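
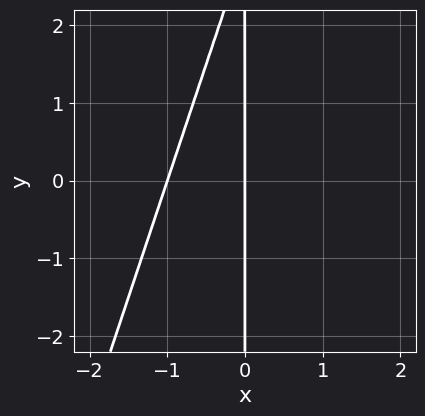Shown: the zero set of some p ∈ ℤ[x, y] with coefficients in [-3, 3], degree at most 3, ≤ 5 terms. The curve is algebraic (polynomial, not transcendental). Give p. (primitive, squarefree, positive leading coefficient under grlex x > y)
3*x^2 - x*y + 3*x

1. The degree is 2 — a generic line meets the curve in up to 2 points.
2. From the visible intercepts: every point of the y-axis in the box is on the curve; the x-axis gridline crossings are at x ∈ {-1, 0}.
3. Putting this together gives p.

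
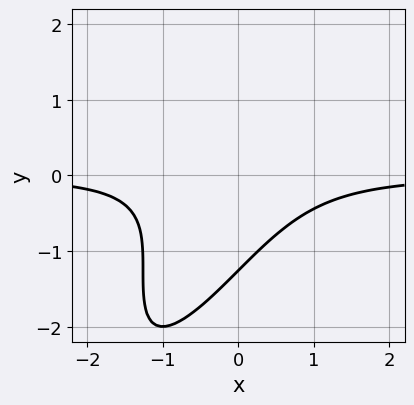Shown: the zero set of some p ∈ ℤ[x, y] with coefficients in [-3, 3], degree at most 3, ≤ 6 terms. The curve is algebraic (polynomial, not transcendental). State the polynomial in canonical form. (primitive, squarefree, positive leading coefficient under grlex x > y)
deg p = 3.
Observable constraints: it misses every integer gridline on the x-axis.
Together with the visible shape, these determine p as stated.

3*x^2*y - 3*x*y^2 + y^3 + 2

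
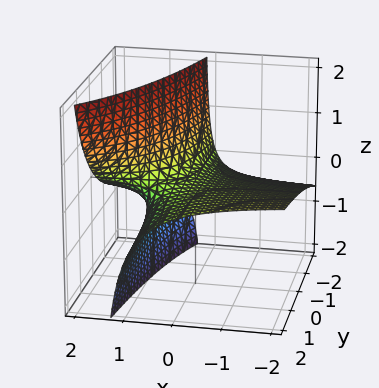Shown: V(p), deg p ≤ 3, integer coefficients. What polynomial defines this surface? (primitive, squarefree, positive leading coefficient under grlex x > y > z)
x*y - 3*x*z + y*z + 3*z

First, degree: the shape is more complex than any degree-1 surface, so deg p = 2.
Then, reading off the gridlines: every point of the x-axis in the box is on the surface; one z-axis crossing is at z = 0; the visible y-axis segment lies entirely on the surface.
Finally, fitting integer coefficients to these (and the overall shape) gives p.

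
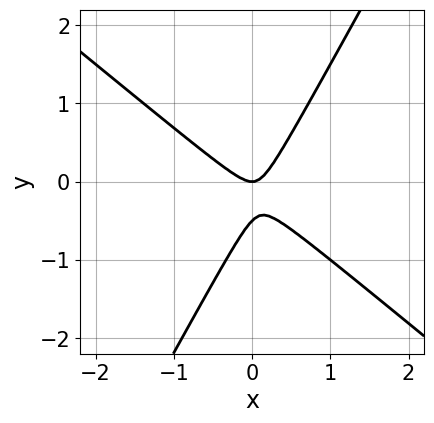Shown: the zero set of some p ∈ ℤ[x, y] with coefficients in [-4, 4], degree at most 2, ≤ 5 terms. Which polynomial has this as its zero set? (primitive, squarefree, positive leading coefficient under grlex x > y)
deg p = 2. The shape is more complex than any degree-1 curve.
Checking where it meets the axes: one y-axis crossing is at y = 0; it meets the x-axis at x = 0 (among the integer gridlines).
Solving for integer coefficients yields p as stated.

3*x^2 + 2*x*y - 2*y^2 - y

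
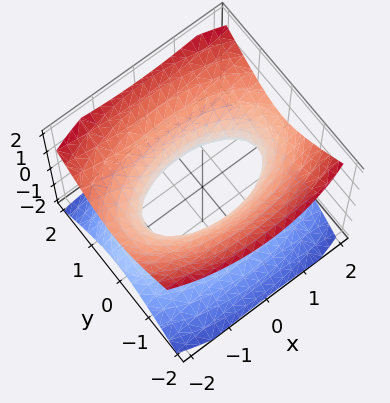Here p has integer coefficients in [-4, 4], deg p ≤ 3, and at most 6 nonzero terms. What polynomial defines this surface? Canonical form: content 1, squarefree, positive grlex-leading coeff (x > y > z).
x^2 + 3*y^2 - 3*z^2 - 2

The degree is 2 — one connected sheet with a waist; a quadric.
Symmetries: the x ↦ −x reflection is a symmetry, so x appears only in even powers; it's symmetric under y → −y, forcing even powers of y; the z ↦ −z reflection is a symmetry, so z appears only in even powers.
From the visible intercepts: it misses every integer gridline on the z-axis.
These observations pin down the coefficients.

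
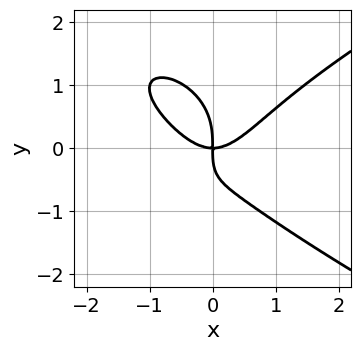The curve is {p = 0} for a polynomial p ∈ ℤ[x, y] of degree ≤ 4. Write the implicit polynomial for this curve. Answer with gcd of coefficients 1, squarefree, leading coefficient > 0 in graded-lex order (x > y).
First, the degree is 4 — no degree-3 curve has this shape.
Next, from the axis intercepts and sections: it crosses the x-axis at the gridline x = 0; it meets the y-axis at y = 0 (among the integer gridlines).
Finally, the integer polynomial consistent with all of this is the stated p.

2*y^4 - 3*x^3 + 2*x*y^2 + 3*x*y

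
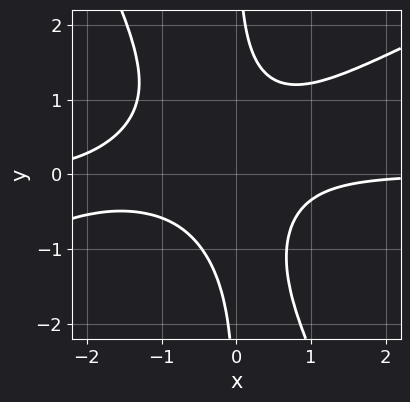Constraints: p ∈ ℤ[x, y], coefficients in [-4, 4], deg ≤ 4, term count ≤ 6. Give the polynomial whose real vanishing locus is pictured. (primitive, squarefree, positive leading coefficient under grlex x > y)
2*x^3*y - 3*x^2*y^2 - 2*x*y^3 + 3*x^2*y + 2

1. Degree: the shape is more complex than any degree-3 curve, so deg p = 4.
2. Against the integer gridlines: the curve avoids every integer y-axis point in the box; no x-intercept at any integer in the box.
3. Fitting integer coefficients to these (and the overall shape) gives p.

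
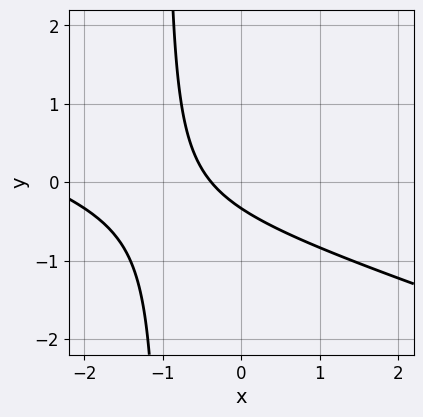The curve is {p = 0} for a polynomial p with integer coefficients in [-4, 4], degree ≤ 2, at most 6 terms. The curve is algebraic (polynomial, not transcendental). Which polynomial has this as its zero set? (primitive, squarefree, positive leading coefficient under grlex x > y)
x^2 + 3*x*y + 3*x + 3*y + 1

(a) deg p = 2. A generic line meets the curve in up to 2 points.
(b) Matching integer coefficients to the picture gives p.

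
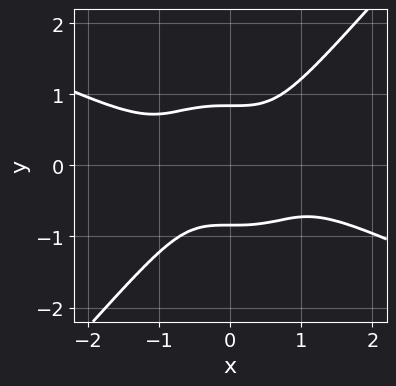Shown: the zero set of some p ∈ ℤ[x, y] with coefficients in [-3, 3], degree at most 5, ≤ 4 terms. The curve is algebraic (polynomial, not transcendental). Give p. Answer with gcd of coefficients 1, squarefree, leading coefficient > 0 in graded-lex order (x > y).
1. Degree: the shape is more complex than any degree-3 curve, so deg p = 4.
2. Checking where it meets the axes: no x-intercept at any integer in the box.
3. Solving for integer coefficients yields p as stated.

x^4 + 2*x^3*y - 2*y^4 + 1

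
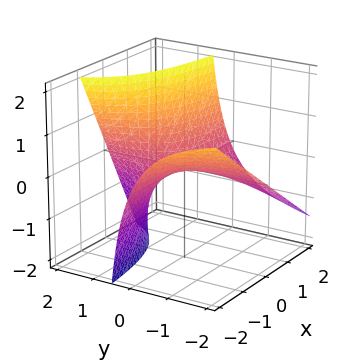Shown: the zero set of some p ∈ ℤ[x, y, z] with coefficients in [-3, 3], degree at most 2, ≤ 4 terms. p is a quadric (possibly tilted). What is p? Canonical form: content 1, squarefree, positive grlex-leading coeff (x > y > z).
First, the degree is 2 — a generic line meets the surface in up to 2 points.
Next, reading off the gridlines: every point of the y-axis in the box is on the surface; every point of the x-axis in the box is on the surface; it crosses the z-axis at the gridline z = 0.
Finally, assembling these constraints gives the stated polynomial.

x*y + y*z - z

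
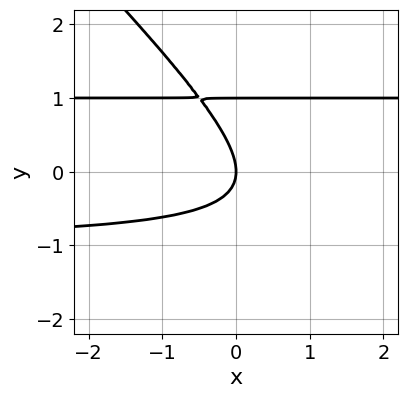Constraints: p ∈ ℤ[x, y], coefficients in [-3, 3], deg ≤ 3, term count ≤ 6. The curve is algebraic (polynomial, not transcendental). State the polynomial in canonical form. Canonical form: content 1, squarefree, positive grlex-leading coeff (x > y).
1. The degree is 3 — a generic line meets the curve in up to 3 points.
2. From the visible intercepts: the y-axis gridline crossings are at y ∈ {0, 1}; it meets the x-axis at x = 0 (among the integer gridlines).
3. The integer polynomial consistent with all of this is the stated p.

x*y^2 + y^3 - y^2 - x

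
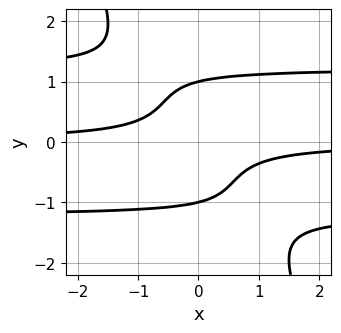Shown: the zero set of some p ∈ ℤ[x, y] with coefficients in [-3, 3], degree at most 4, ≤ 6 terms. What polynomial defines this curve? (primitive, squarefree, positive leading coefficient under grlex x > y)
Degree: the shape is more complex than any degree-3 curve, so deg p = 4.
Checking where it meets the axes: the y-axis gridline crossings are at y ∈ {-1, 1}; no x-intercept at any integer in the box.
Solving for integer coefficients yields p as stated.

2*x*y^3 + y^4 - 3*x*y - 1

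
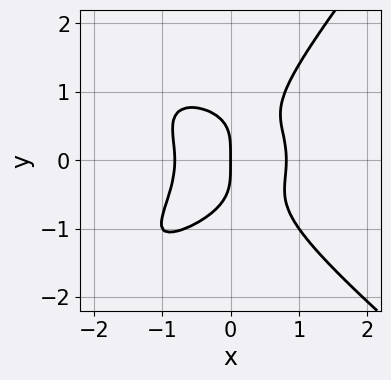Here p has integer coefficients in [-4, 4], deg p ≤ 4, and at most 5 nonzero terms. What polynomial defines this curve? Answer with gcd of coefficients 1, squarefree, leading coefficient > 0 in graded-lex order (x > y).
2*x^2*y^2 + x*y^3 - 2*y^4 + 3*x^3 - 2*x

(a) Degree: a generic line meets the curve in up to 4 points, so deg p = 4.
(b) Observable constraints: one y-axis crossing is at y = 0; it crosses the x-axis at the gridline x = 0.
(c) Fitting integer coefficients to these (and the overall shape) gives p.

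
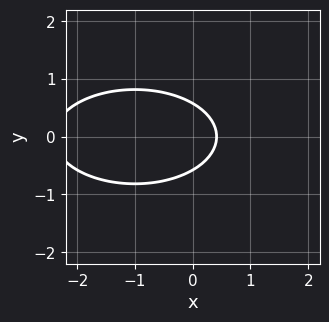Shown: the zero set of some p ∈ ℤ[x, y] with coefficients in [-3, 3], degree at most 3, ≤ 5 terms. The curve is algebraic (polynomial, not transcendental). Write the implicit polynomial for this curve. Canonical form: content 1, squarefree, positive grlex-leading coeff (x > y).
(a) Degree: no degree-1 curve has this shape, so deg p = 2.
(b) Symmetries: the y ↦ −y reflection is a symmetry, so y appears only in even powers.
(c) Together with the visible shape, these determine p as stated.

x^2 + 3*y^2 + 2*x - 1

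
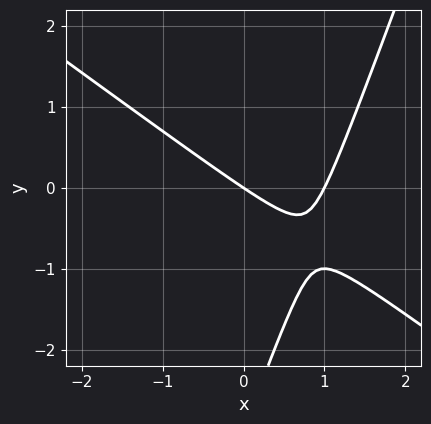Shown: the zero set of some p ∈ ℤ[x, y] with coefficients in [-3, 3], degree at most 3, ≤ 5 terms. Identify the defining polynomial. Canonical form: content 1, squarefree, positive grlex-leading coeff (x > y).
1. The degree is 2 — a generic line meets the curve in up to 2 points.
2. Observable constraints: the x-axis gridline crossings are at x ∈ {0, 1}; it crosses the y-axis at the gridline y = 0.
3. The integer polynomial consistent with all of this is the stated p.

2*x^2 + 2*x*y - y^2 - 2*x - 3*y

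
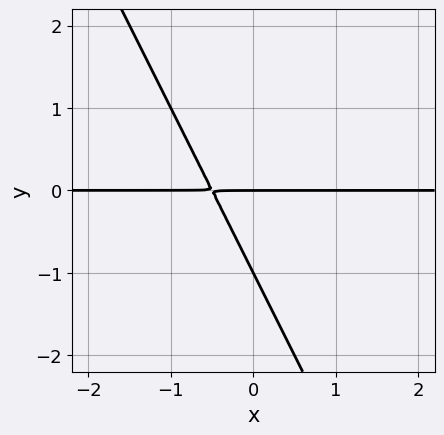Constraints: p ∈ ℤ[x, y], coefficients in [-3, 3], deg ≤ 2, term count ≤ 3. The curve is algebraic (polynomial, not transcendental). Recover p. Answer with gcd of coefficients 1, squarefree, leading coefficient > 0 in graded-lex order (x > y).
2*x*y + y^2 + y

The degree is 2 — the shape is more complex than any degree-1 curve.
Checking where it meets the axes: every point of the x-axis in the box is on the curve; the y-axis gridline crossings are at y ∈ {-1, 0}.
Together with the visible shape, these determine p as stated.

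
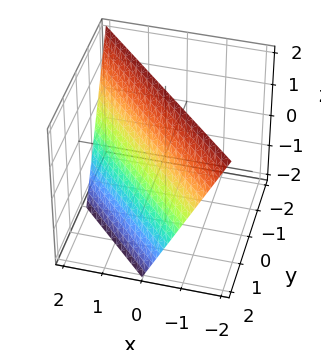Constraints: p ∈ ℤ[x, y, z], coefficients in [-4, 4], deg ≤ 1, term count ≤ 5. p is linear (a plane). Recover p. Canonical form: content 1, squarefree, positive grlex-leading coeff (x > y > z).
2*x + 2*y + z - 2

(a) deg p = 1. The surface is flat (a plane).
(b) Against the integer gridlines: it meets the z-axis at z = 2 (among the integer gridlines); one y-axis crossing is at y = 1; it meets the x-axis at x = 1 (among the integer gridlines).
(c) Matching integer coefficients to the picture gives p.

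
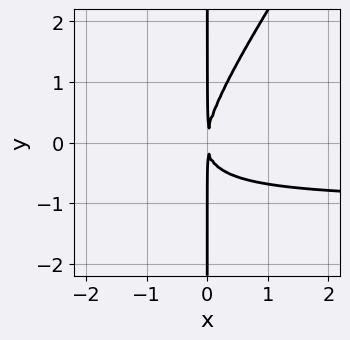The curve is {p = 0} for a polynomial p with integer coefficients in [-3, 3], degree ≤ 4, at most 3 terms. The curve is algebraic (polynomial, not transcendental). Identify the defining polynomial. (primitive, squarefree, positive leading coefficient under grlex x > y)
3*x^2*y - 2*x*y^2 + 3*x^2

Degree: the shape is more complex than any degree-2 curve, so deg p = 3.
Against the integer gridlines: the visible y-axis segment lies entirely on the curve.
Putting this together gives p.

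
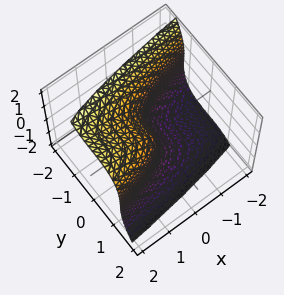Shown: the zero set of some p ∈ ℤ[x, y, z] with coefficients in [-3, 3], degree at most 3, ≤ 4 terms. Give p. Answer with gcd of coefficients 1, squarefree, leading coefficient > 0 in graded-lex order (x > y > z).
3*y^3 + z^3 - 3*x

Degree: the shape is more complex than any degree-2 surface, so deg p = 3.
Reading off the gridlines: it crosses the x-axis at the gridline x = 0; one y-axis crossing is at y = 0; it crosses the z-axis at the gridline z = 0.
Putting this together gives p.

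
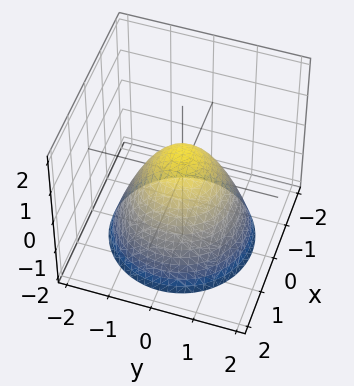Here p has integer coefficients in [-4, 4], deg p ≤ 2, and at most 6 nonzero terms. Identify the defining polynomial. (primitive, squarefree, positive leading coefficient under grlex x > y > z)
3*x^2 + 3*y^2 + 3*z - 2

deg p = 2. A generic line meets the surface in up to 2 points.
By symmetry, every cross-section ⟂ z is a circle, so x, y appear only via x² + y².
From the visible intercepts: a circular section at z = 0 has radius between 0 and 1.
Assembling these constraints gives the stated polynomial.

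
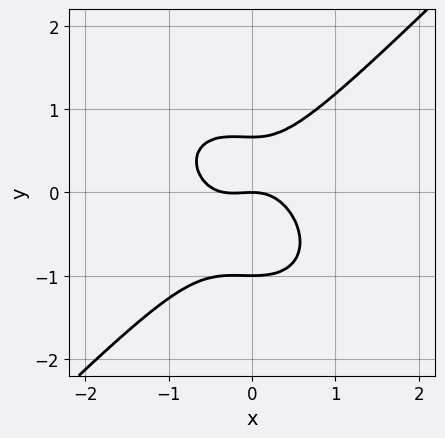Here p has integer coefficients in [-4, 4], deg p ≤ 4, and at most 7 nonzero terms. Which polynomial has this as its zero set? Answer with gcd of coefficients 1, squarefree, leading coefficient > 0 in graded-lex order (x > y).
First, degree: no degree-2 curve has this shape, so deg p = 3.
Next, from the axis intercepts and sections: one x-axis crossing is at x = 0; among the integer gridlines, it crosses the y-axis at y ∈ {-1, 0}.
Finally, fitting integer coefficients to these (and the overall shape) gives p.

3*x^3 - 3*y^3 + x^2 - y^2 + 2*y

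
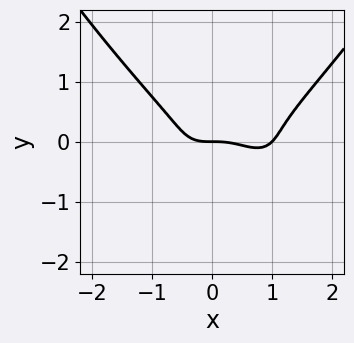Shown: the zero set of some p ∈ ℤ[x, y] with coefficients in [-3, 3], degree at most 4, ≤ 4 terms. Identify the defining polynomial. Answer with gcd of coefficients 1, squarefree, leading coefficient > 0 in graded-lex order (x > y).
The degree is 4 — no degree-3 curve has this shape.
Checking where it meets the axes: it crosses the y-axis at the gridline y = 0; among the integer gridlines, it crosses the x-axis at x ∈ {0, 1}.
Matching integer coefficients to the picture gives p.

x^4 - x^3 - 3*y^3 - y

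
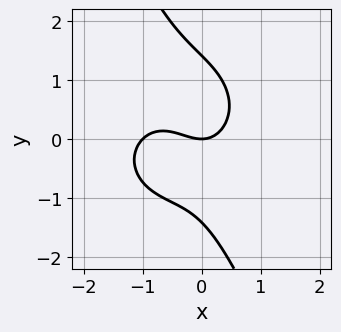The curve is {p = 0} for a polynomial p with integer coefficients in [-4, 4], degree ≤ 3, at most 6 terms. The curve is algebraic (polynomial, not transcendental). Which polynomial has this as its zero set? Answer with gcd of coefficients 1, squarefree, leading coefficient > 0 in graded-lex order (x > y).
2*x^3 + 2*x*y^2 + y^3 + 2*x^2 - 2*y

First, degree: no degree-2 curve has this shape, so deg p = 3.
Next, from the visible intercepts: one y-axis crossing is at y = 0; the x-axis gridline crossings are at x ∈ {-1, 0}.
Finally, matching integer coefficients to the picture gives p.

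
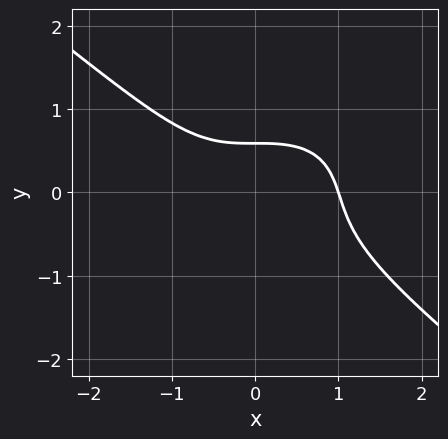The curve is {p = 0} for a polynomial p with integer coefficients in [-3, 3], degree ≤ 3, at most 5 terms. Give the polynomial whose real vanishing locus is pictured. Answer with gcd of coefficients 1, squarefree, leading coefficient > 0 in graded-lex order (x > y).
x^3 + 2*y^3 + y - 1

1. Degree: a generic line meets the curve in up to 3 points, so deg p = 3.
2. Observable constraints: it meets the x-axis at x = 1 (among the integer gridlines).
3. Together with the visible shape, these determine p as stated.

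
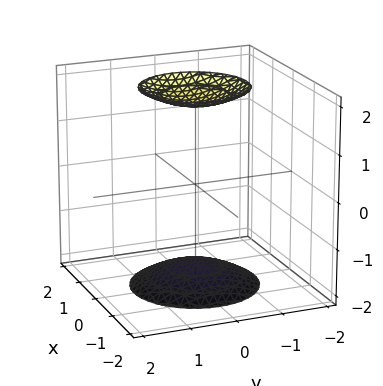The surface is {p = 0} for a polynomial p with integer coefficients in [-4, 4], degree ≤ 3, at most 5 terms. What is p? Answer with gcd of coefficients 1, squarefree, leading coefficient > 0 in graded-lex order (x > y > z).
x^2 + y^2 - z^2 + 3

(a) I count 2 distinct pieces. Treating them together as one polynomial.
(b) deg p = 2. Two sheets facing apart; a quadric.
(c) Symmetry: every cross-section ⟂ z is a circle, so x, y appear only via x² + y²; mirror symmetry z ↦ −z ⇒ only even powers of z.
(d) From the visible intercepts: the surface avoids every integer x-axis point in the box; it misses every integer gridline on the y-axis; a circular section at z = -2 has radius exactly 1.
(e) Fitting integer coefficients to these (and the overall shape) gives p.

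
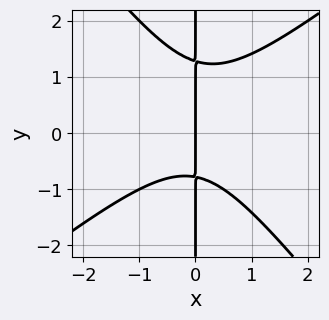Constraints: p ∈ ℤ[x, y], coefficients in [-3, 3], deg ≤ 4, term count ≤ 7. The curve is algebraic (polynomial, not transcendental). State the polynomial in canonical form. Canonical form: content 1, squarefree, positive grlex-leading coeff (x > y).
2*x^3 - x^2*y - 2*x*y^2 + x*y + 2*x

1. deg p = 3. No degree-2 curve has this shape.
2. Checking where it meets the axes: it meets the x-axis at x = 0 (among the integer gridlines); the visible y-axis segment lies entirely on the curve.
3. Putting this together gives p.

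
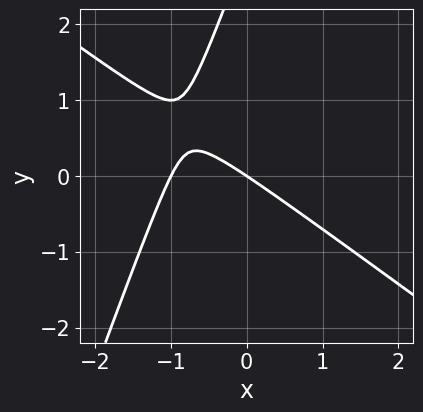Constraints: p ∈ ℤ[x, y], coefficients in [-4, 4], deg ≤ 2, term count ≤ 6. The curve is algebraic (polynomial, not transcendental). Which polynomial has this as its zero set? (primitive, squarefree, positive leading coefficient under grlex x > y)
1. deg p = 2. The shape is more complex than any degree-1 curve.
2. Checking where it meets the axes: the x-axis gridline crossings are at x ∈ {-1, 0}; one y-axis crossing is at y = 0.
3. Matching integer coefficients to the picture gives p.

2*x^2 + 2*x*y - y^2 + 2*x + 3*y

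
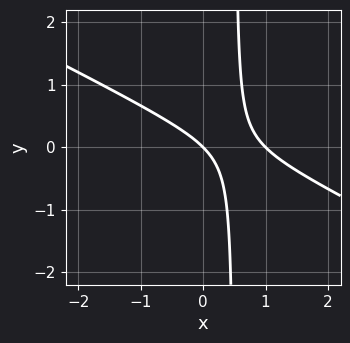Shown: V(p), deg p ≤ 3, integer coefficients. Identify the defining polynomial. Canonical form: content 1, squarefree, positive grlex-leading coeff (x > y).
Degree: the shape is more complex than any degree-1 curve, so deg p = 2.
From the visible intercepts: among the integer gridlines, it crosses the x-axis at x ∈ {0, 1}; one y-axis crossing is at y = 0.
Together with the visible shape, these determine p as stated.

x^2 + 2*x*y - x - y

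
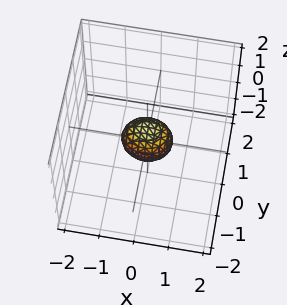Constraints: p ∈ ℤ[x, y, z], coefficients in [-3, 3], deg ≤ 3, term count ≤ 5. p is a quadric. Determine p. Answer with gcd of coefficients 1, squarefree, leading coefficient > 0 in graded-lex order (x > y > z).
The degree is 2 — a closed, bounded, convex surface; a quadric.
Symmetries: the x ↦ −x reflection is a symmetry, so x appears only in even powers; it's symmetric under z → −z, forcing even powers of z; it's symmetric under y → −y, forcing even powers of y.
The integer polynomial consistent with all of this is the stated p.

2*x^2 + 3*y^2 + 2*z^2 - 1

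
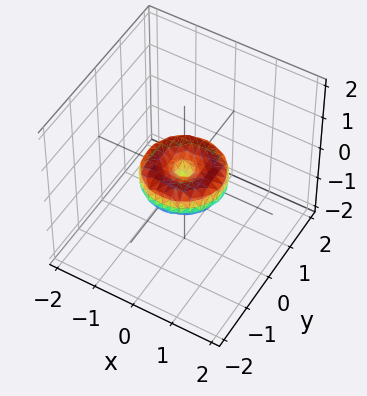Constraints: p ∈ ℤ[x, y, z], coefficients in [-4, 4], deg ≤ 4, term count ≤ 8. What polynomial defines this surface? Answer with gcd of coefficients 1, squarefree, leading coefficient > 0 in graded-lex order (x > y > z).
2*x^4 + 4*x^2*y^2 + 2*y^4 - 2*x^2 - 2*y^2 + 3*z^2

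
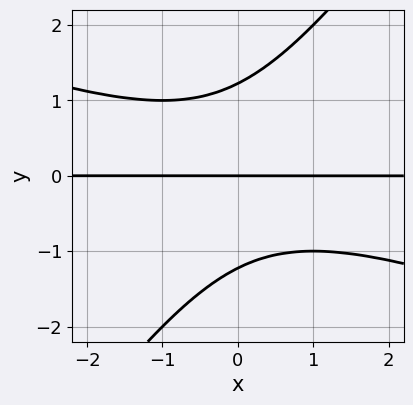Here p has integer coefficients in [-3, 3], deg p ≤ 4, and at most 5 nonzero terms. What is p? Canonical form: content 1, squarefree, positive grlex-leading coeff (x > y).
x^2*y + 2*x*y^2 - 2*y^3 + 3*y

The degree is 3 — a generic line meets the curve in up to 3 points.
Against the integer gridlines: one y-axis crossing is at y = 0; every point of the x-axis in the box is on the curve.
Solving for integer coefficients yields p as stated.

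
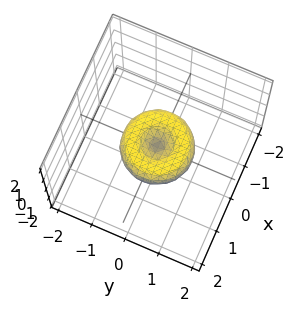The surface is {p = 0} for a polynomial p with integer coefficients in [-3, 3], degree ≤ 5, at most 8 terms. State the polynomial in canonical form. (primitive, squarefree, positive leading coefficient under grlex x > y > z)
First, the degree is 4 — the shape is more complex than any degree-3 surface.
Then, symmetry: the surface is invariant under rotation about z: p = q(x² + y², z).
Next, against the integer gridlines: the x-axis gridline crossings are at x ∈ {-1, 0, 1}; it meets the z-axis at z = 0 (among the integer gridlines).
Finally, these observations pin down the coefficients. Check: (0, 1, 0) on the y-axis lies on the surface, and p(0, 1, 0) = 0. ✓

x^4 + 2*x^2*y^2 + y^4 - x^2 - y^2 + z^2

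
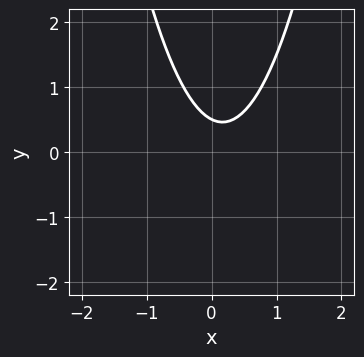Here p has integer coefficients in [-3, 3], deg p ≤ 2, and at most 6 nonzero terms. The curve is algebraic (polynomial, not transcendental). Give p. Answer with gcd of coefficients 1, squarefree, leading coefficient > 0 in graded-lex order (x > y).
1. Degree: no degree-1 curve has this shape, so deg p = 2.
2. Reading off the gridlines: the curve avoids every integer x-axis point in the box.
3. Matching integer coefficients to the picture gives p.

3*x^2 - x - 2*y + 1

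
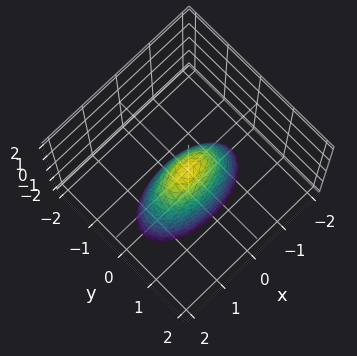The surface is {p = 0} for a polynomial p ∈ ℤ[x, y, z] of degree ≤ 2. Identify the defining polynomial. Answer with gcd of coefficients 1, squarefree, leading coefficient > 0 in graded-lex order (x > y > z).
x^2 + 3*y^2 + z

(a) The degree is 2 — a paraboloid; a quadric.
(b) Symmetries: it's symmetric under x → −x, forcing even powers of x; the y ↦ −y reflection is a symmetry, so y appears only in even powers.
(c) From the axis intercepts and sections: it meets the x-axis at x = 0 (among the integer gridlines); one y-axis crossing is at y = 0; it crosses the z-axis at the gridline z = 0.
(d) These observations pin down the coefficients.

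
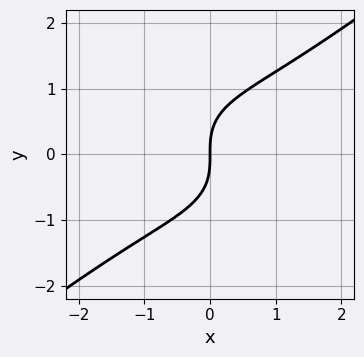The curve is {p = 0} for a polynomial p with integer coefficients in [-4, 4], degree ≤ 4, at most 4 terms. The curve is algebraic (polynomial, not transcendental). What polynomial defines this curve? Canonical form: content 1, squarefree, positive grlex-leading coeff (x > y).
x^3 - 2*y^3 + 3*x

First, degree: a generic line meets the curve in up to 3 points, so deg p = 3.
Next, against the integer gridlines: one x-axis crossing is at x = 0; it meets the y-axis at y = 0 (among the integer gridlines).
Finally, solving for integer coefficients yields p as stated.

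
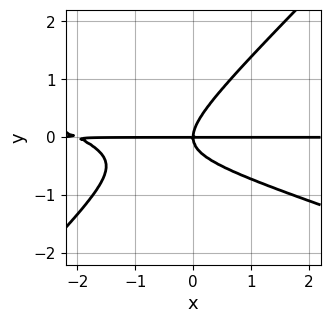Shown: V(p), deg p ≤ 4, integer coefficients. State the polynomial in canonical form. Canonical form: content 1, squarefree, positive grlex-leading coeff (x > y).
x^2*y + 2*x*y^2 - 3*y^3 + 2*x*y

1. Degree: the shape is more complex than any degree-2 curve, so deg p = 3.
2. Checking where it meets the axes: it meets the y-axis at y = 0 (among the integer gridlines); the visible x-axis segment lies entirely on the curve.
3. Fitting integer coefficients to these (and the overall shape) gives p.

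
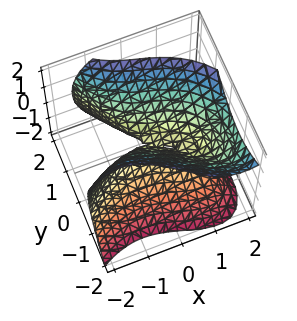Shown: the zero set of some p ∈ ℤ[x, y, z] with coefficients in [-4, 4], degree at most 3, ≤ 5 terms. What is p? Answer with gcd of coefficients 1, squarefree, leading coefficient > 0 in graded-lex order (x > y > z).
x^3 + 3*x*y - x*z + 3*y^2 - 2*z^2

1. Degree: the shape is more complex than any degree-2 surface, so deg p = 3.
2. From the axis intercepts and sections: it crosses the x-axis at the gridline x = 0; it meets the y-axis at y = 0 (among the integer gridlines).
3. The integer polynomial consistent with all of this is the stated p.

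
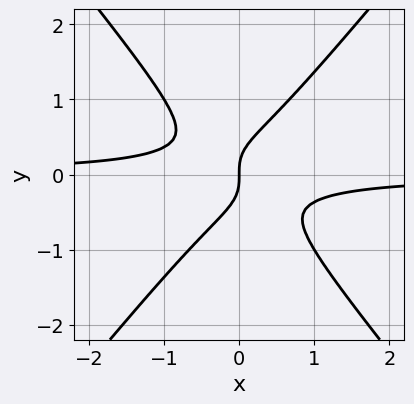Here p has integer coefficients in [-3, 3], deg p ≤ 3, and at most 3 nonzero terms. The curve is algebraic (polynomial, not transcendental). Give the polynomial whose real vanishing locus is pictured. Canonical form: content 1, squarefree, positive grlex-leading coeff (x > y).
3*x^2*y - 2*y^3 + x

deg p = 3. No degree-2 curve has this shape.
From the axis intercepts and sections: it crosses the x-axis at the gridline x = 0; one y-axis crossing is at y = 0.
Matching integer coefficients to the picture gives p.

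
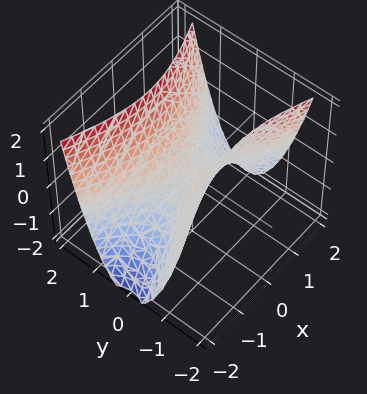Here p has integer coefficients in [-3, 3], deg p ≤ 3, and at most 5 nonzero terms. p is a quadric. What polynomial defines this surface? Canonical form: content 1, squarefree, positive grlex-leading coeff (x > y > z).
(a) deg p = 2.
(b) Symmetries: the y ↦ −y reflection is a symmetry, so y appears only in even powers; it's symmetric under x → −x, forcing even powers of x.
(c) From the visible intercepts: it meets the x-axis at x = 0 (among the integer gridlines); one z-axis crossing is at z = 0; one y-axis crossing is at y = 0.
(d) These observations pin down the coefficients.

x^2 - 3*y^2 + 2*z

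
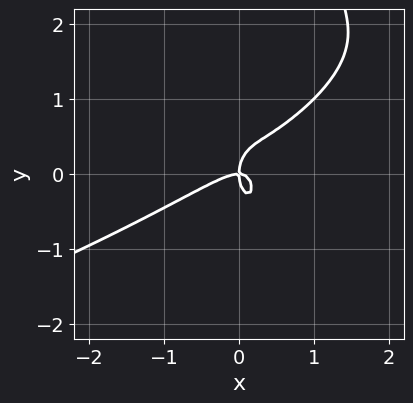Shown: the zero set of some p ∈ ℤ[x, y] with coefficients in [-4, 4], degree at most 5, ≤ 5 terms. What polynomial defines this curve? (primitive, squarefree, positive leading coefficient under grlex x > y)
First, the degree is 4 — a generic line meets the curve in up to 4 points.
Then, checking where it meets the axes: one x-axis crossing is at x = 0; it crosses the y-axis at the gridline y = 0.
Finally, assembling these constraints gives the stated polynomial.

x*y^3 + 2*x^3 - 3*x^2*y - y^3 + x*y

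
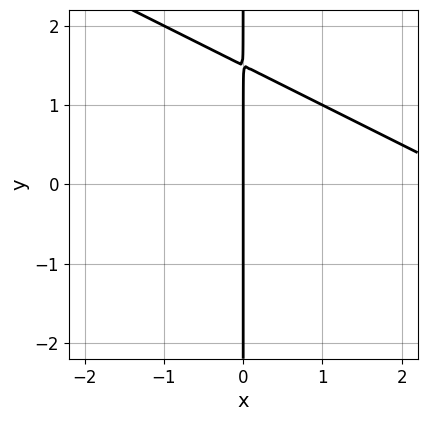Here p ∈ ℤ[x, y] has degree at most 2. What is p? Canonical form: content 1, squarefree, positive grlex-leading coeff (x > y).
x^2 + 2*x*y - 3*x

The degree is 2 — no degree-1 curve has this shape.
From the visible intercepts: the visible y-axis segment lies entirely on the curve; it crosses the x-axis at the gridline x = 0.
Together with the visible shape, these determine p as stated.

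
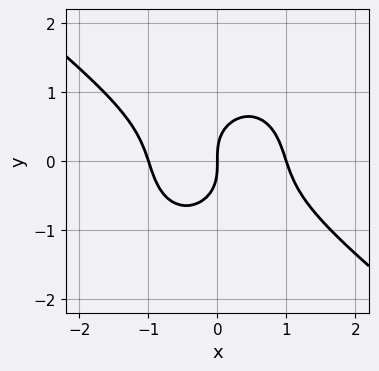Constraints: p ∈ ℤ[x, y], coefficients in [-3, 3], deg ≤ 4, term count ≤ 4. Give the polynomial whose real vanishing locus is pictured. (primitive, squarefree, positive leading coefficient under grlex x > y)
Degree: the shape is more complex than any degree-2 curve, so deg p = 3.
Checking where it meets the axes: the x-axis gridline crossings are at x ∈ {-1, 0, 1}; one y-axis crossing is at y = 0.
Solving for integer coefficients yields p as stated.

3*x^3 + 2*x^2*y + 3*y^3 - 3*x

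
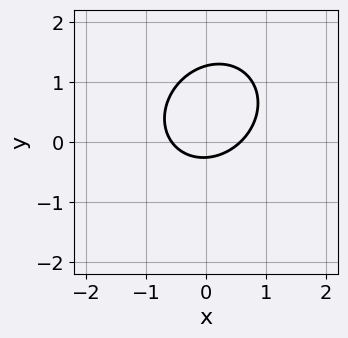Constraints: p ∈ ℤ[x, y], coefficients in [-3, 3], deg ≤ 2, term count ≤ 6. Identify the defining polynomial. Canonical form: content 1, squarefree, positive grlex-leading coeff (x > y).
First, deg p = 2. A generic line meets the curve in up to 2 points.
Finally, solving for integer coefficients yields p as stated.

3*x^2 - x*y + 3*y^2 - 3*y - 1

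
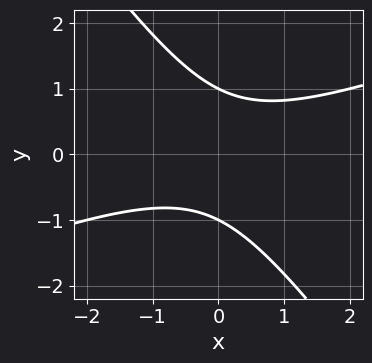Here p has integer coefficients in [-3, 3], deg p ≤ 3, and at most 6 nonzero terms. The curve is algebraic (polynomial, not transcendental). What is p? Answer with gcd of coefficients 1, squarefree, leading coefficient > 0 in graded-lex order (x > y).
1. The degree is 2 — a generic line meets the curve in up to 2 points.
2. Observable constraints: the y-axis gridline crossings are at y ∈ {-1, 1}; it misses every integer gridline on the x-axis.
3. Putting this together gives p.

x^2 - 2*x*y - 2*y^2 + 2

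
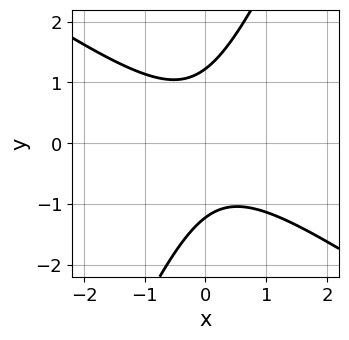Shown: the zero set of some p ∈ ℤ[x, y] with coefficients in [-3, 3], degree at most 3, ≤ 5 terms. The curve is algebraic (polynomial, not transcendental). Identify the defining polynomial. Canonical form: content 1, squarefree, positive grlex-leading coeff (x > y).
3*x^2 + 3*x*y - 2*y^2 + 3

(a) Degree: a generic line meets the curve in up to 2 points, so deg p = 2.
(b) From the visible intercepts: no x-intercept at any integer in the box.
(c) Matching integer coefficients to the picture gives p.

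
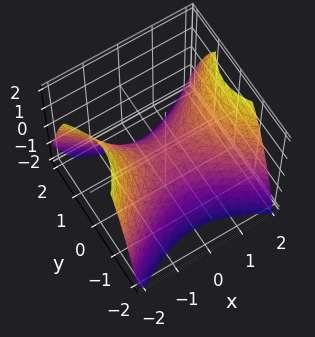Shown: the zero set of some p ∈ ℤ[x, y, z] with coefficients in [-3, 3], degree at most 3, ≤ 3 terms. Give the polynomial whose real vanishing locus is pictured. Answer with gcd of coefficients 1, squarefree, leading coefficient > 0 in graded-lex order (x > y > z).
2*x^2 - 3*y^2 - 3*z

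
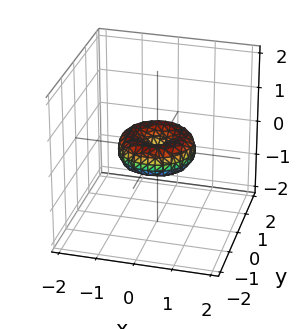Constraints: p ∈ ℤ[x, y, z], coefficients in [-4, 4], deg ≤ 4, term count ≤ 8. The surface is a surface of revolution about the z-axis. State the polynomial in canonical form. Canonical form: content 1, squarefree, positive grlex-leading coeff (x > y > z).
First, degree: a generic line meets the surface in up to 4 points, so deg p = 4.
Next, symmetry: the z-axis is an axis of rotation, so x and y enter only as x² + y².
Next, from the axis intercepts and sections: a circular section at z = 0 has radius exactly 1; it meets the z-axis at z = 0 (among the integer gridlines).
Finally, these observations pin down the coefficients. Check: (0, 1, 0) on the y-axis lies on the surface, and p(0, 1, 0) = 0. ✓

2*x^4 + 4*x^2*y^2 + 2*y^4 - 2*x^2 - 2*y^2 + 3*z^2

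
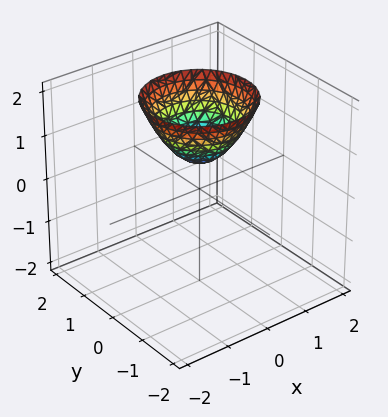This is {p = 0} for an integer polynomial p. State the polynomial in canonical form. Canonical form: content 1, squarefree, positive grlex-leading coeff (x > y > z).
3*x^2 + 3*y^2 - 3*z + 2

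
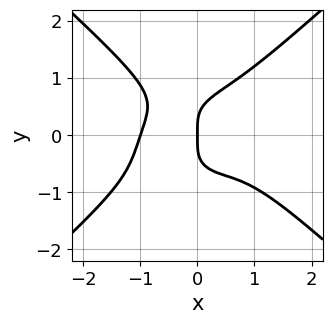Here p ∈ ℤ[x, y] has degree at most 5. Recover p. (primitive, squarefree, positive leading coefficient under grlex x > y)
2*x^4 - 3*y^4 + 2*x^2*y + 2*x

(a) Degree: the shape is more complex than any degree-3 curve, so deg p = 4.
(b) Against the integer gridlines: it crosses the y-axis at the gridline y = 0; among the integer gridlines, it crosses the x-axis at x ∈ {-1, 0}.
(c) Solving for integer coefficients yields p as stated.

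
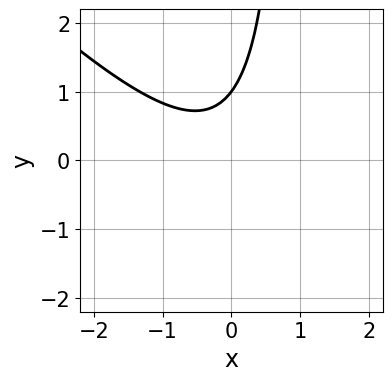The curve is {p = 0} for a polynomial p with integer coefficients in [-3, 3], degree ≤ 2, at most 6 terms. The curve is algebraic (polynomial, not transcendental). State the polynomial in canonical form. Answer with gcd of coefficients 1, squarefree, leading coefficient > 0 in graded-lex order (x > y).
(a) Degree: the shape is more complex than any degree-1 curve, so deg p = 2.
(b) From the visible intercepts: one y-axis crossing is at y = 1; it misses every integer gridline on the x-axis.
(c) These observations pin down the coefficients.

3*x^2 + 3*x*y + x - 3*y + 3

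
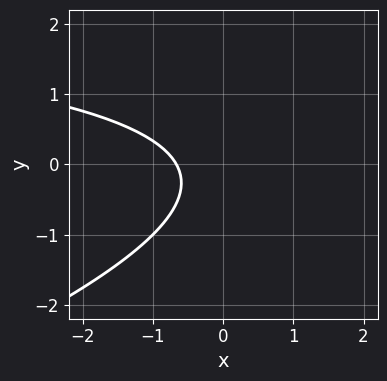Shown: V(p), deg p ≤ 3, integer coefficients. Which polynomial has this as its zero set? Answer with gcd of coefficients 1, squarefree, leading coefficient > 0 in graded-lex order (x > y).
x*y - 3*y^2 - 3*x - y - 2

(a) deg p = 2.
(b) From the axis intercepts and sections: the curve avoids every integer y-axis point in the box.
(c) Assembling these constraints gives the stated polynomial.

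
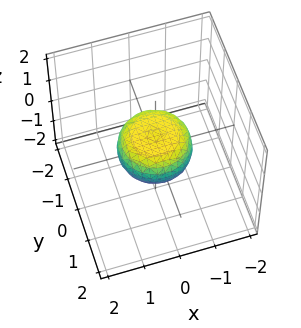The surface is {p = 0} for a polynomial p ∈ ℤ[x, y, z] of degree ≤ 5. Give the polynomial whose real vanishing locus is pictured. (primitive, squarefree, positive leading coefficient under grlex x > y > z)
(a) The degree is 4 — a generic line meets the surface in up to 4 points.
(b) Symmetry: the surface is invariant under rotation about z: p = q(x² + y², z).
(c) From the axis intercepts and sections: a circular section at z = 0 has radius exactly 1; among the integer gridlines, it crosses the y-axis at y ∈ {-1, 1}; the x-axis gridline crossings are at x ∈ {-1, 1}.
(d) These observations pin down the coefficients.

2*x^4 + 4*x^2*y^2 + 2*y^4 - x^2 - y^2 + 3*z^2 - 1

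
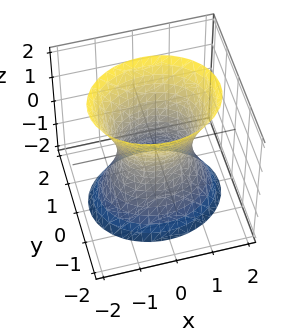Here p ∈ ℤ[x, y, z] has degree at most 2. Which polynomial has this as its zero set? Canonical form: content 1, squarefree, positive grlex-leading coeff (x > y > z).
2*x^2 + 3*y^2 - z^2 - 2

(a) deg p = 2. An hourglass — one-sheet hyperboloid; a quadric.
(b) Symmetries: it's symmetric under y → −y, forcing even powers of y; the z ↦ −z reflection is a symmetry, so z appears only in even powers; mirror symmetry x ↦ −x ⇒ only even powers of x.
(c) From the axis intercepts and sections: the x-axis gridline crossings are at x ∈ {-1, 1}; the surface avoids every integer z-axis point in the box.
(d) Putting this together gives p.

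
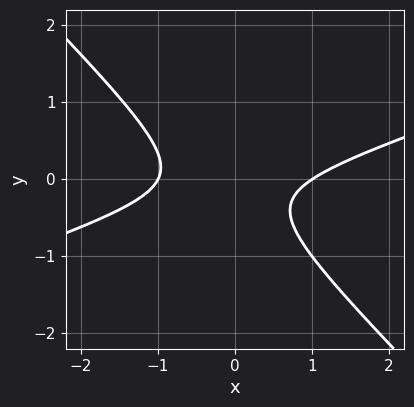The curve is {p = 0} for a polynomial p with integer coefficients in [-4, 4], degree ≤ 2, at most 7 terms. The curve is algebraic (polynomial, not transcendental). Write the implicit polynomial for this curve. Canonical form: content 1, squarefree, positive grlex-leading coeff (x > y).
1. The degree is 2 — the shape is more complex than any degree-1 curve.
2. Against the integer gridlines: the x-axis gridline crossings are at x ∈ {-1, 1}; the curve avoids every integer y-axis point in the box.
3. Solving for integer coefficients yields p as stated.

x^2 - 2*x*y - 3*y^2 - y - 1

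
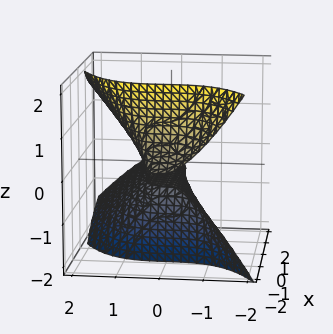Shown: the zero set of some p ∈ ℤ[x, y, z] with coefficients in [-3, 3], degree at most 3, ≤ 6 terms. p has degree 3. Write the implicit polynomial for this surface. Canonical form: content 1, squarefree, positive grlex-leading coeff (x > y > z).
3*x*z^2 - 2*y^3 + 3*z^2 + z

(a) The degree is 3 — the shape is more complex than any degree-2 surface.
(b) Checking where it meets the axes: one y-axis crossing is at y = 0; every point of the x-axis in the box is on the surface; it meets the z-axis at z = 0 (among the integer gridlines).
(c) Putting this together gives p.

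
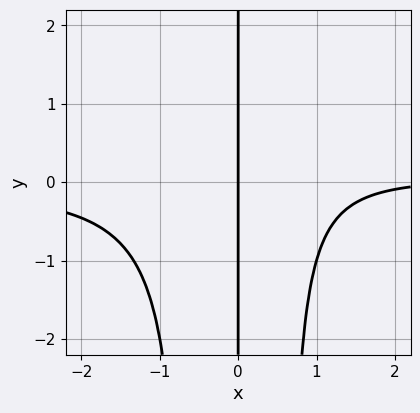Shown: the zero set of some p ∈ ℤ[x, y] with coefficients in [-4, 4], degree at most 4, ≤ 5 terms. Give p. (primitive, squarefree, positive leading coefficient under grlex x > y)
1. The degree is 4 — a generic line meets the curve in up to 4 points.
2. Against the integer gridlines: it meets the x-axis at x = 0 (among the integer gridlines); the visible y-axis segment lies entirely on the curve.
3. Putting this together gives p.

3*x^3*y - x^2 - x*y + 3*x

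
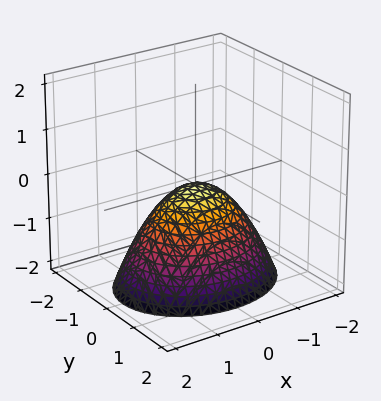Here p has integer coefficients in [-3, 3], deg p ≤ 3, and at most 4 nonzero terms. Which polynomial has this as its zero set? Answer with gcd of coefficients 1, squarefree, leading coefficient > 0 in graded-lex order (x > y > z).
2*x^2 + 3*y^2 + 3*z

First, degree: a paraboloid; a quadric, so deg p = 2.
Next, symmetries: the y ↦ −y reflection is a symmetry, so y appears only in even powers; the x ↦ −x reflection is a symmetry, so x appears only in even powers.
Next, checking where it meets the axes: it meets the y-axis at y = 0 (among the integer gridlines); one x-axis crossing is at x = 0; one z-axis crossing is at z = 0.
Finally, the integer polynomial consistent with all of this is the stated p.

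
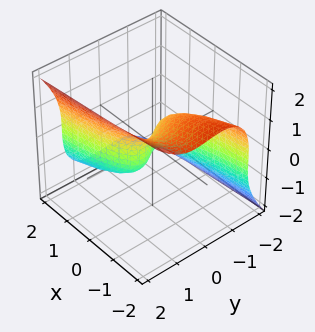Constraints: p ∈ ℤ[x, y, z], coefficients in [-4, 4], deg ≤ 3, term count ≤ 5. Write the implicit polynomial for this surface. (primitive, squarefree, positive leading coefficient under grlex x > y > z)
3*y^3 - 2*z^3 - 3*x - 2*y

(a) deg p = 3. A generic line meets the surface in up to 3 points.
(b) From the axis intercepts and sections: it crosses the z-axis at the gridline z = 0; it crosses the x-axis at the gridline x = 0; one y-axis crossing is at y = 0.
(c) Together with the visible shape, these determine p as stated.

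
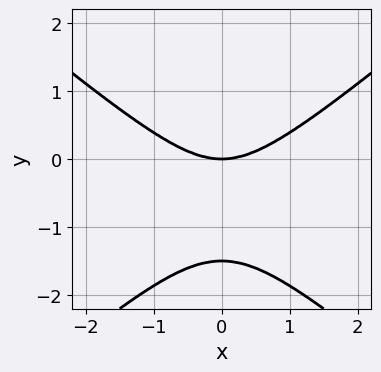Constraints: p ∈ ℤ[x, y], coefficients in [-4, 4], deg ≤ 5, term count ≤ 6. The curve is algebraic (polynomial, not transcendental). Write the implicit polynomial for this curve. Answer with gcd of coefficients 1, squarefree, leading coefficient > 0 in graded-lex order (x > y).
1. Degree: no degree-3 curve has this shape, so deg p = 4.
2. Symmetries: it's symmetric under x → −x, forcing even powers of x.
3. Against the integer gridlines: one y-axis crossing is at y = 0; it crosses the x-axis at the gridline x = 0.
4. Solving for integer coefficients yields p as stated.

x^4 - 2*y^4 - 2*x^2*y - 3*y^3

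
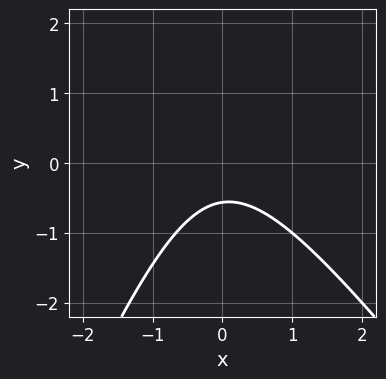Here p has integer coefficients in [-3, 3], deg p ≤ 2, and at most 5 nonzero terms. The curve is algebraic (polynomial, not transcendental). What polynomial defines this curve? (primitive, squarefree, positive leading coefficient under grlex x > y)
3*x^2 + x*y - y^2 + 3*y + 2

deg p = 2.
Reading off the gridlines: the curve avoids every integer x-axis point in the box.
Solving for integer coefficients yields p as stated.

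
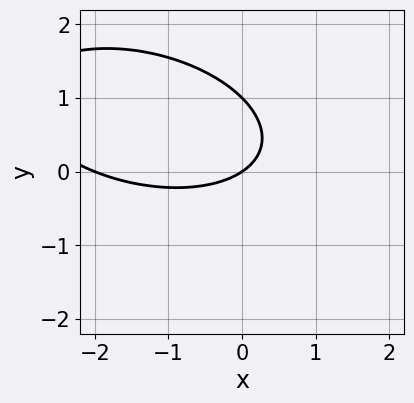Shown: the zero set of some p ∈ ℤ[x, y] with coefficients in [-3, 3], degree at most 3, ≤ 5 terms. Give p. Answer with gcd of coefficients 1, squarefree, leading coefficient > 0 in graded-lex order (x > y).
First, degree: no degree-1 curve has this shape, so deg p = 2.
Next, observable constraints: the x-axis gridline crossings are at x ∈ {-2, 0}; among the integer gridlines, it crosses the y-axis at y ∈ {0, 1}.
Finally, solving for integer coefficients yields p as stated.

x^2 + x*y + 3*y^2 + 2*x - 3*y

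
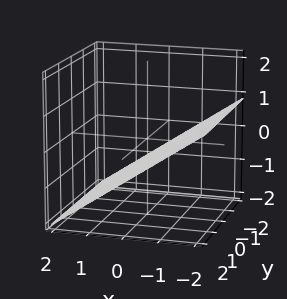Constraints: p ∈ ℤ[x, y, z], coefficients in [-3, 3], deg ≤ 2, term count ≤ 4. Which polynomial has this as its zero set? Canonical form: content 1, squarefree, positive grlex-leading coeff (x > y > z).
2*x + 3*z + 2

First, the degree is 1 — the surface is flat (a plane).
Next, from the axis intercepts and sections: one x-axis crossing is at x = -1; no y-intercept at any integer in the box.
Finally, the integer polynomial consistent with all of this is the stated p.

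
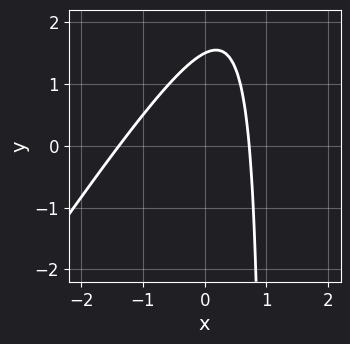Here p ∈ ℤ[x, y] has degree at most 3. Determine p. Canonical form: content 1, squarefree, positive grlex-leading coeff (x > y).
(a) deg p = 2.
(b) Matching integer coefficients to the picture gives p.

3*x^2 - 2*x*y + 2*x + 2*y - 3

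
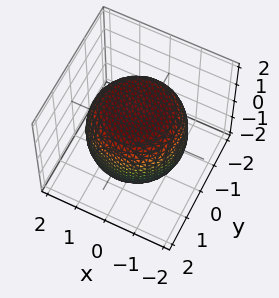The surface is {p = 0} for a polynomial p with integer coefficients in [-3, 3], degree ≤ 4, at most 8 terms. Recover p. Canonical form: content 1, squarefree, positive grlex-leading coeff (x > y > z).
x^4 + 2*x^2*y^2 + y^4 - x^2 - y^2 + 2*z^2 - 3

(a) deg p = 4. The shape is more complex than any degree-3 surface.
(b) Symmetry: every cross-section ⟂ z is a circle, so x, y appear only via x² + y².
(c) Checking where it meets the axes: a circular section at z = 1 has radius between 1 and 2.
(d) Solving for integer coefficients yields p as stated.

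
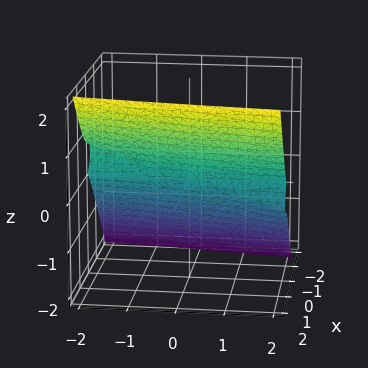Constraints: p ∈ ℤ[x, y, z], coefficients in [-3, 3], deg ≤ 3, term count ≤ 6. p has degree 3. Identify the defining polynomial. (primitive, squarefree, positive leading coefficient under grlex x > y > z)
(a) The degree is 3 — the shape is more complex than any degree-2 surface.
(b) Observable constraints: it meets the z-axis at z = 0 (among the integer gridlines); it crosses the x-axis at the gridline x = 0; the visible y-axis segment lies entirely on the surface.
(c) Putting this together gives p.

2*x^3 + x^2*z + x*z^2 - y*z^2 - 3*z^3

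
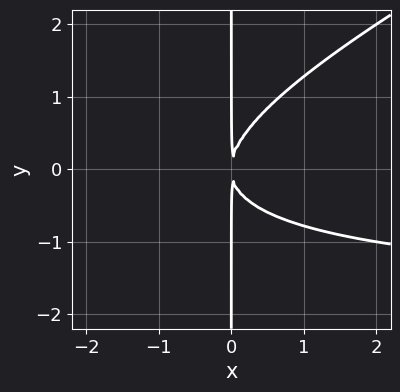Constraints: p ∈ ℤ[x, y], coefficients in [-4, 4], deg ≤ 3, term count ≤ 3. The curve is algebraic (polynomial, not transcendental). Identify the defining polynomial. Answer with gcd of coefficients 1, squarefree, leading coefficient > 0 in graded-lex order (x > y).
x^2*y - 2*x*y^2 + 2*x^2

1. Degree: no degree-2 curve has this shape, so deg p = 3.
2. Observable constraints: every point of the y-axis in the box is on the curve.
3. Solving for integer coefficients yields p as stated.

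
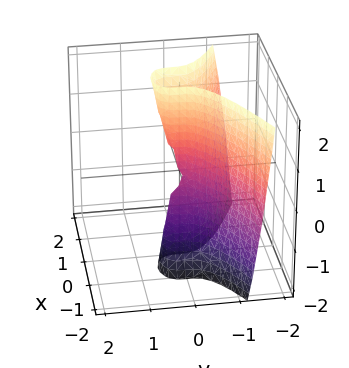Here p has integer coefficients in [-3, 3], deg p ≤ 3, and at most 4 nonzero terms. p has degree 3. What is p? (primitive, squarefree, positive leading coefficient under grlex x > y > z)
3*y^3 + 2*x^2 - x*z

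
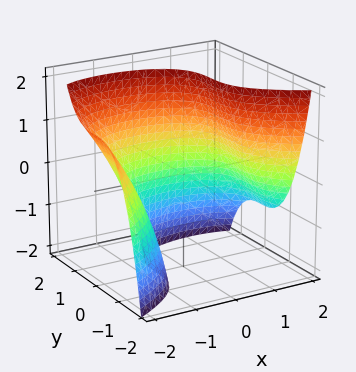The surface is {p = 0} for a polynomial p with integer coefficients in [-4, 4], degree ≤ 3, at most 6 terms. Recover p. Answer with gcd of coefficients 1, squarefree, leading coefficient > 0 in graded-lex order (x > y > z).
y^3 + x^2 + x*z - 2

First, degree: a generic line meets the surface in up to 3 points, so deg p = 3.
Next, checking where it meets the axes: it misses every integer gridline on the z-axis.
Finally, solving for integer coefficients yields p as stated.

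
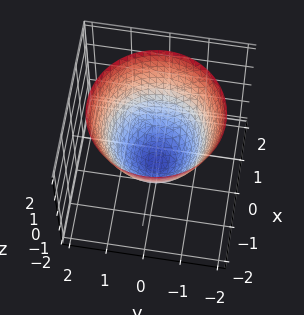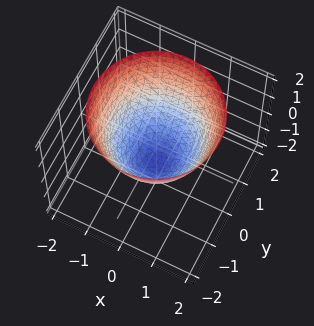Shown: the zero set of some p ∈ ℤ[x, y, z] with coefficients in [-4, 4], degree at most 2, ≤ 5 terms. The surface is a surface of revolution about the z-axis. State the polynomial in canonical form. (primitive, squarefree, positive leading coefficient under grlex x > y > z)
First, deg p = 2. A generic line meets the surface in up to 2 points.
Then, symmetry: the z-axis is an axis of rotation, so x and y enter only as x² + y².
Next, against the integer gridlines: a circular section at z = 0 has radius exactly 1; among the integer gridlines, it crosses the x-axis at x ∈ {-1, 1}; the y-axis gridline crossings are at y ∈ {-1, 1}; it crosses the z-axis at the gridline z = -1.
Finally, these observations pin down the coefficients.

x^2 + y^2 - z - 1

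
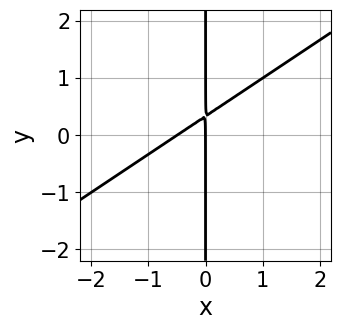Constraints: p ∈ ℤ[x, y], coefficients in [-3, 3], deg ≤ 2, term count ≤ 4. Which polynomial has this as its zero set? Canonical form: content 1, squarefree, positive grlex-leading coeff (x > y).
deg p = 2. The shape is more complex than any degree-1 curve.
From the visible intercepts: it meets the x-axis at x = 0 (among the integer gridlines); the visible y-axis segment lies entirely on the curve.
Fitting integer coefficients to these (and the overall shape) gives p.

2*x^2 - 3*x*y + x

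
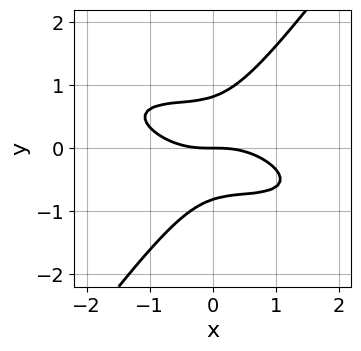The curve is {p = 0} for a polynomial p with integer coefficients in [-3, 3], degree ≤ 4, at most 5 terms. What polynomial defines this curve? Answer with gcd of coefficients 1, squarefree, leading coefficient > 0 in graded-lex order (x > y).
Degree: a generic line meets the curve in up to 3 points, so deg p = 3.
From the axis intercepts and sections: it meets the x-axis at x = 0 (among the integer gridlines); it meets the y-axis at y = 0 (among the integer gridlines).
Assembling these constraints gives the stated polynomial.

x^3 + 2*x^2*y + 2*x*y^2 - 3*y^3 + 2*y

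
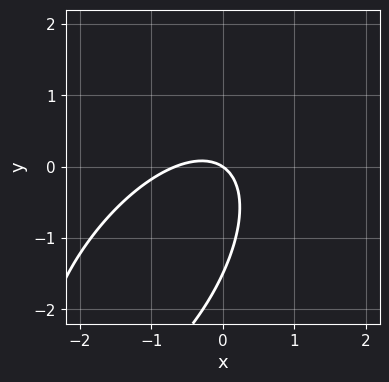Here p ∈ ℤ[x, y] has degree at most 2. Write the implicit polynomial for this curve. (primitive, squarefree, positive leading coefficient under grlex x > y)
1. The degree is 2 — a generic line meets the curve in up to 2 points.
2. Against the integer gridlines: it meets the y-axis at y = 0 (among the integer gridlines); it crosses the x-axis at the gridline x = 0.
3. These observations pin down the coefficients.

3*x^2 - 3*x*y + 2*y^2 + 2*x + 3*y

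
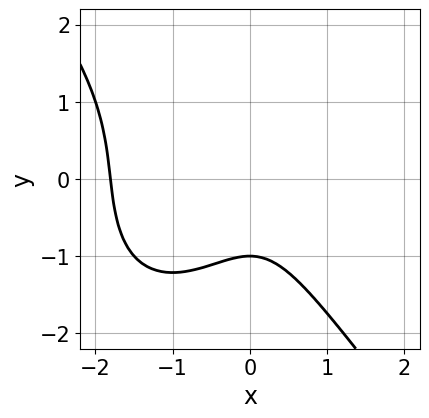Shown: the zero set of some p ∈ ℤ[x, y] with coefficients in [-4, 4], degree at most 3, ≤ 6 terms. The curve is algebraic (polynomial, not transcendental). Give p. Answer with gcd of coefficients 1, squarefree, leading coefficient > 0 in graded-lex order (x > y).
2*x^3 + y^3 + 3*x^2 + y + 2

First, the degree is 3 — the shape is more complex than any degree-2 curve.
Then, checking where it meets the axes: it meets the y-axis at y = -1 (among the integer gridlines).
Finally, together with the visible shape, these determine p as stated.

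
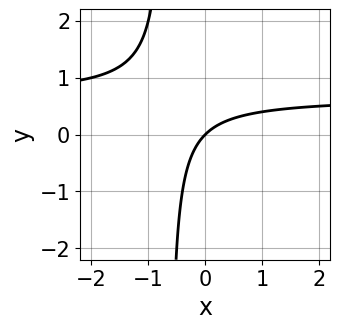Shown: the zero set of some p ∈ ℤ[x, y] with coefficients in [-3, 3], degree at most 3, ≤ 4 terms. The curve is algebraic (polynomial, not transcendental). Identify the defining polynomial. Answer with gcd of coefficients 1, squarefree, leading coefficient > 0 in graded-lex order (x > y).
1. The degree is 2 — the shape is more complex than any degree-1 curve.
2. From the axis intercepts and sections: it crosses the y-axis at the gridline y = 0; it meets the x-axis at x = 0 (among the integer gridlines).
3. These observations pin down the coefficients.

3*x*y - 2*x + 2*y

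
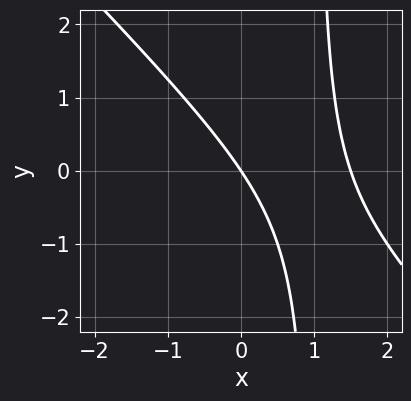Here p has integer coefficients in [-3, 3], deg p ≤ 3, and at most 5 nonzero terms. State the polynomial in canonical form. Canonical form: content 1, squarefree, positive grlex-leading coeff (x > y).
2*x^2 + 2*x*y - 3*x - 2*y

(a) The degree is 2 — no degree-1 curve has this shape.
(b) Against the integer gridlines: it meets the x-axis at x = 0 (among the integer gridlines); one y-axis crossing is at y = 0.
(c) Assembling these constraints gives the stated polynomial.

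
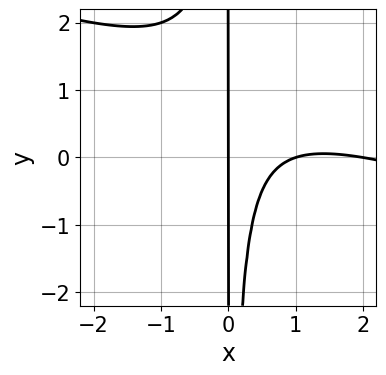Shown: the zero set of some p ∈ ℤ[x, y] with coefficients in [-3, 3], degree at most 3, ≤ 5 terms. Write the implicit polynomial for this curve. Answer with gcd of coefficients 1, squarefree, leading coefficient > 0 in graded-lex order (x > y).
deg p = 3.
Against the integer gridlines: every point of the y-axis in the box is on the curve; among the integer gridlines, it crosses the x-axis at x ∈ {0, 1, 2}.
Solving for integer coefficients yields p as stated.

x^3 + 3*x^2*y - 3*x^2 + 2*x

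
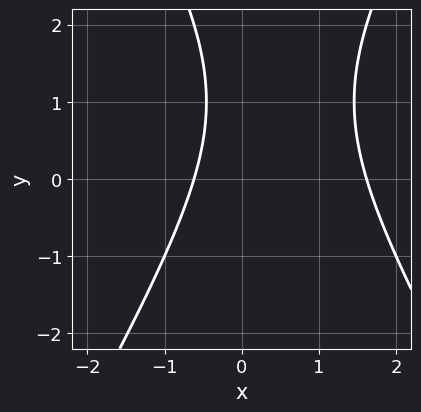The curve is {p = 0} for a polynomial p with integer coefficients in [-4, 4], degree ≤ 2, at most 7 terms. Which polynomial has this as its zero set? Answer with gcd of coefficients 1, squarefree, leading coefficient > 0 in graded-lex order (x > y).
3*x^2 - y^2 - 3*x + 2*y - 3

First, degree: no degree-1 curve has this shape, so deg p = 2.
Next, reading off the gridlines: the curve avoids every integer y-axis point in the box.
Finally, matching integer coefficients to the picture gives p.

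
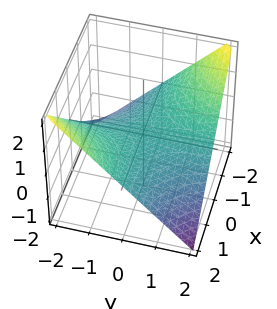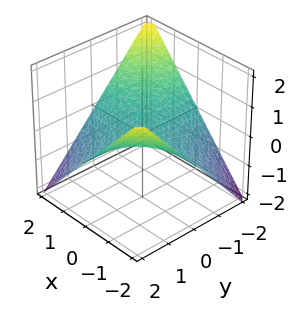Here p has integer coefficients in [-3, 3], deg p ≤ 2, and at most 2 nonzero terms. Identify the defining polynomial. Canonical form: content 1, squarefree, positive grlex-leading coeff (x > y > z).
First, deg p = 2.
Next, from the axis intercepts and sections: one z-axis crossing is at z = 0; every point of the x-axis in the box is on the surface; the visible y-axis segment lies entirely on the surface.
Finally, the integer polynomial consistent with all of this is the stated p.

x*y + 2*z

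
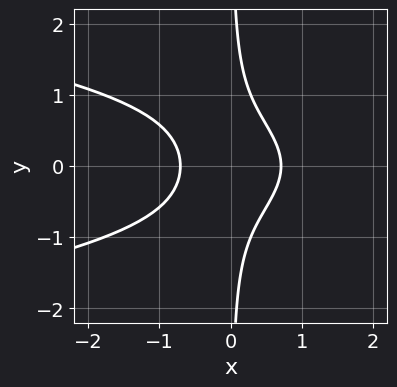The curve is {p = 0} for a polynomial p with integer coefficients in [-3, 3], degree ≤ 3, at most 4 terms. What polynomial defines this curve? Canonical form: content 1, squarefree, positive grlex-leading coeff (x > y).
3*x*y^2 + 2*x^2 - 1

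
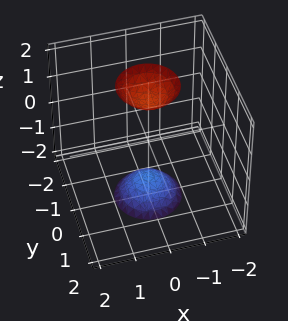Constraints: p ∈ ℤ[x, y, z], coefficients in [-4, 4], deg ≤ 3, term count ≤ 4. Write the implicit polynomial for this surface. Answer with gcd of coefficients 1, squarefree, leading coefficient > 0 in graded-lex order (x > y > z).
There are 2 components. They look like related sheets of one shape, so recover p as a whole.
deg p = 2. Two sheets facing apart; a quadric.
Symmetries: the z ↦ −z reflection is a symmetry, so z appears only in even powers; the surface is invariant under rotation about z: p = q(x² + y², z).
From the axis intercepts and sections: it misses every integer gridline on the y-axis; no x-intercept at any integer in the box.
These observations pin down the coefficients.

3*x^2 + 3*y^2 - z^2 + 2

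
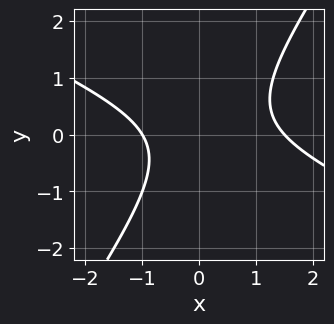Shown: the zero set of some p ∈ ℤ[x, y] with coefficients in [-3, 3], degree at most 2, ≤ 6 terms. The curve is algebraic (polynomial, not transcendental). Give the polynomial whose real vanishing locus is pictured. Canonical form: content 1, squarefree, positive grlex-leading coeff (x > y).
First, degree: a generic line meets the curve in up to 2 points, so deg p = 2.
Then, from the visible intercepts: it misses every integer gridline on the y-axis; one x-axis crossing is at x = -1.
Finally, solving for integer coefficients yields p as stated.

2*x^2 + 3*x*y - 3*y^2 - x - 3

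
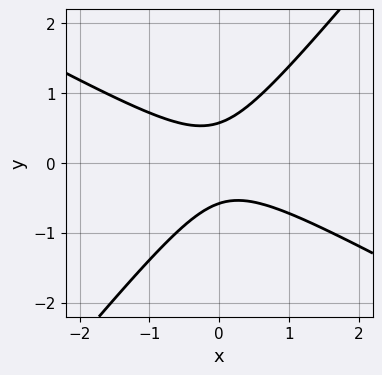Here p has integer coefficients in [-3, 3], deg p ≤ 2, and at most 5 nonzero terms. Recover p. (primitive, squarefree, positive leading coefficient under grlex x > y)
2*x^2 + 2*x*y - 3*y^2 + 1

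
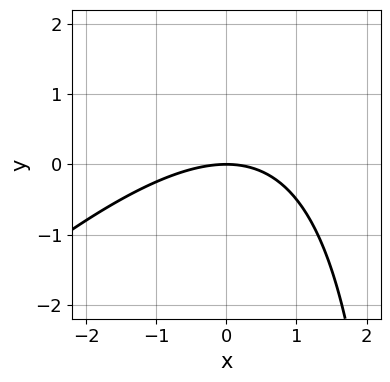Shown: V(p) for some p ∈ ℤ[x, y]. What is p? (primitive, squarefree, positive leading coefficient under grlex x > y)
x^2 - x*y + 3*y

1. Degree: no degree-1 curve has this shape, so deg p = 2.
2. Against the integer gridlines: one y-axis crossing is at y = 0; one x-axis crossing is at x = 0.
3. Solving for integer coefficients yields p as stated.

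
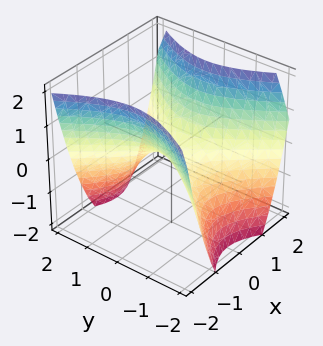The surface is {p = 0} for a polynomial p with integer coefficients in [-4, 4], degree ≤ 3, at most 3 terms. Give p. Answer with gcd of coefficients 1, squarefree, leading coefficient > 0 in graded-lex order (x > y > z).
First, degree: a saddle surface; a quadric, so deg p = 2.
Next, symmetries: mirror symmetry x ↦ −x ⇒ only even powers of x; it's symmetric under y → −y, forcing even powers of y.
Then, checking where it meets the axes: one z-axis crossing is at z = 0; one y-axis crossing is at y = 0; one x-axis crossing is at x = 0.
Finally, putting this together gives p.

3*x^2 - 2*y^2 - 3*z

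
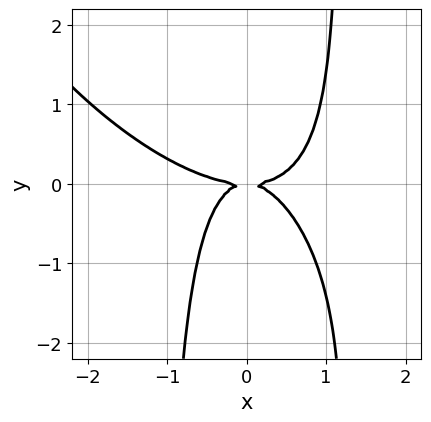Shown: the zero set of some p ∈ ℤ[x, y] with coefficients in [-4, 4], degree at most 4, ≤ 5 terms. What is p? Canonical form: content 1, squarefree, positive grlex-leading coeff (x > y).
Degree: no degree-3 curve has this shape, so deg p = 4.
From the visible intercepts: it meets the x-axis at x = 0 (among the integer gridlines); it crosses the y-axis at the gridline y = 0.
These observations pin down the coefficients.

2*x^4 + 3*x^3*y + 2*x^2*y^2 - 3*x^2*y - 3*y^2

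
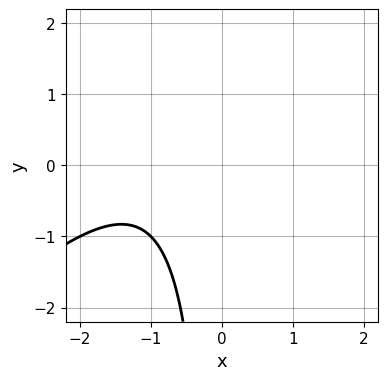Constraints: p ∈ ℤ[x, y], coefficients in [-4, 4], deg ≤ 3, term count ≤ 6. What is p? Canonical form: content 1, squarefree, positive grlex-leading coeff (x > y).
1. deg p = 2. No degree-1 curve has this shape.
2. From the axis intercepts and sections: it misses every integer gridline on the y-axis; the curve avoids every integer x-axis point in the box.
3. Fitting integer coefficients to these (and the overall shape) gives p.

x^2 - x*y + 2*x + 2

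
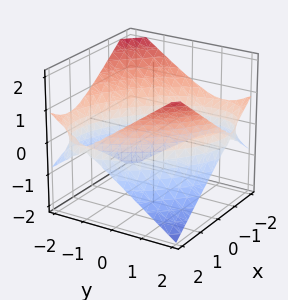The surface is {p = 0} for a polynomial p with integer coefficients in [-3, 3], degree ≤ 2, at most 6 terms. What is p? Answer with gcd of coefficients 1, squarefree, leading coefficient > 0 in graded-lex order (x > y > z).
x^2 + x*y + y^2 - 2*z^2 - 3

The degree is 2 — no degree-1 surface has this shape.
From the axis intercepts and sections: the surface avoids every integer z-axis point in the box.
Assembling these constraints gives the stated polynomial.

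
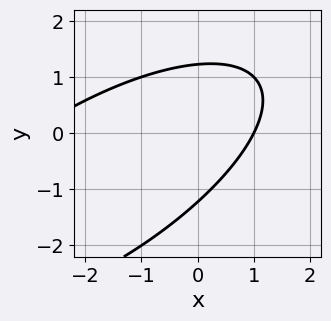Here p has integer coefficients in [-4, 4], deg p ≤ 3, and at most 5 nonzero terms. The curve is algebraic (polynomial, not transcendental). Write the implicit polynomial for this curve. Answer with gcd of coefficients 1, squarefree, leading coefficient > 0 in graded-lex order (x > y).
1. deg p = 2.
2. From the axis intercepts and sections: one x-axis crossing is at x = 1.
3. These observations pin down the coefficients.

x^2 - 2*x*y + 2*y^2 + 2*x - 3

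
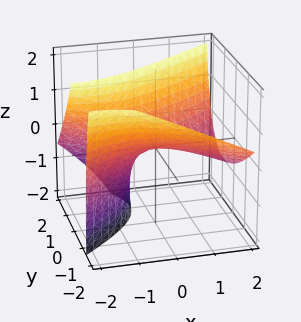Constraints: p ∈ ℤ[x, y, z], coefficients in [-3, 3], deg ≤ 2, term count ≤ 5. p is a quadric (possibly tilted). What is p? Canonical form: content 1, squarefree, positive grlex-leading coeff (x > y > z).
The degree is 2 — a generic line meets the surface in up to 2 points.
From the axis intercepts and sections: it meets the x-axis at x = 0 (among the integer gridlines); it meets the z-axis at z = 0 (among the integer gridlines); it meets the y-axis at y = 0 (among the integer gridlines).
Putting this together gives p.

x^2 + 2*x*z - 2*y^2 - 2*y*z + 2*z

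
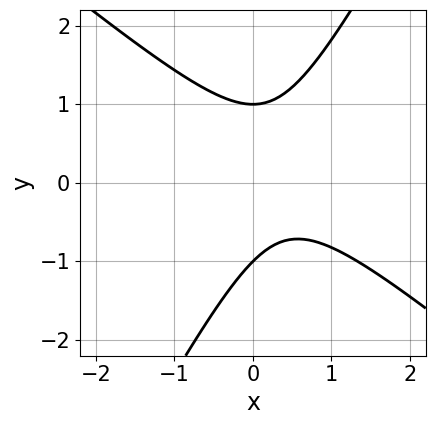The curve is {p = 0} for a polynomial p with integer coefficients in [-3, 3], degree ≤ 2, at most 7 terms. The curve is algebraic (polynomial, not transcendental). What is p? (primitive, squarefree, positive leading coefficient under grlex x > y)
3*x^2 + 2*x*y - 2*y^2 - 2*x + 2

First, the degree is 2 — no degree-1 curve has this shape.
Then, from the axis intercepts and sections: among the integer gridlines, it crosses the y-axis at y ∈ {-1, 1}; the curve avoids every integer x-axis point in the box.
Finally, the integer polynomial consistent with all of this is the stated p.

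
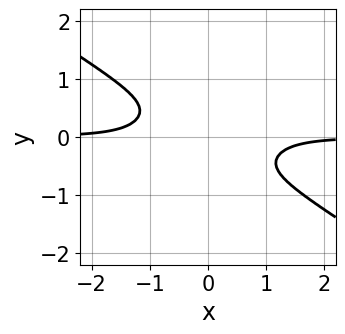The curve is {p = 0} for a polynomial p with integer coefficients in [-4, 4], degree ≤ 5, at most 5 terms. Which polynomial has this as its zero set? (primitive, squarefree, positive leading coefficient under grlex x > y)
2*x^3*y - 3*x*y^3 + 3*y^4 + 1

First, deg p = 4.
Then, observable constraints: it misses every integer gridline on the x-axis; it misses every integer gridline on the y-axis.
Finally, the integer polynomial consistent with all of this is the stated p.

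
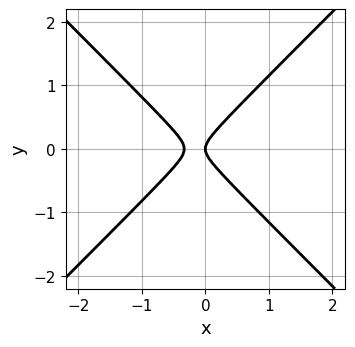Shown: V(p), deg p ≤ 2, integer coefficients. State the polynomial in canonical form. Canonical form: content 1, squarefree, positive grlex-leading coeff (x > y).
(a) Degree: no degree-1 curve has this shape, so deg p = 2.
(b) Symmetries: the y ↦ −y reflection is a symmetry, so y appears only in even powers.
(c) Observable constraints: it meets the y-axis at y = 0 (among the integer gridlines); it meets the x-axis at x = 0 (among the integer gridlines).
(d) Assembling these constraints gives the stated polynomial.

3*x^2 - 3*y^2 + x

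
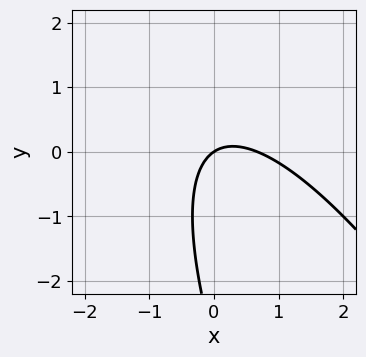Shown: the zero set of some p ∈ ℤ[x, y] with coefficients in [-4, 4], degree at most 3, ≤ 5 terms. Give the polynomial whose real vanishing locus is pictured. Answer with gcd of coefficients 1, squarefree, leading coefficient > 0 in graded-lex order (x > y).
First, the degree is 2 — the shape is more complex than any degree-1 curve.
Next, reading off the gridlines: one x-axis crossing is at x = 0; one y-axis crossing is at y = 0.
Finally, assembling these constraints gives the stated polynomial.

3*x^2 + 3*x*y + y^2 - 2*x + 3*y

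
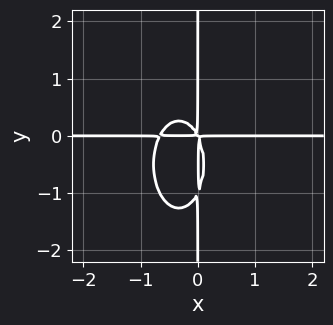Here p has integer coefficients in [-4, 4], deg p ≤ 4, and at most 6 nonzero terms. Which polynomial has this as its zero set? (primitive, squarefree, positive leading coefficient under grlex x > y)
3*x^3*y + x*y^3 + 2*x^2*y + x*y^2

1. The degree is 4 — no degree-3 curve has this shape.
2. Observable constraints: every point of the x-axis in the box is on the curve; the visible y-axis segment lies entirely on the curve.
3. These observations pin down the coefficients.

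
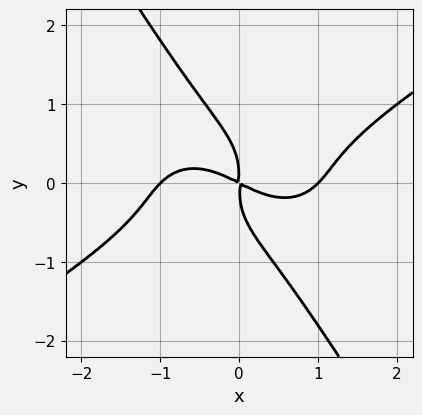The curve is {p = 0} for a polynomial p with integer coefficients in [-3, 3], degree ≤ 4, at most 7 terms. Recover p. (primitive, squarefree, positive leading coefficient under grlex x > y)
x^4 - 3*x*y^3 - 2*y^4 - x^2 - 2*x*y

1. Degree: the shape is more complex than any degree-3 curve, so deg p = 4.
2. From the visible intercepts: the x-axis gridline crossings are at x ∈ {-1, 1}.
3. Solving for integer coefficients yields p as stated.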